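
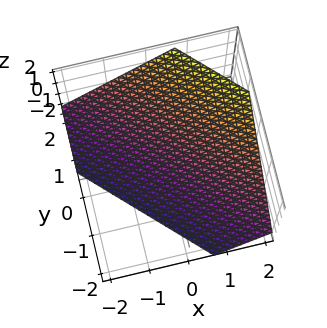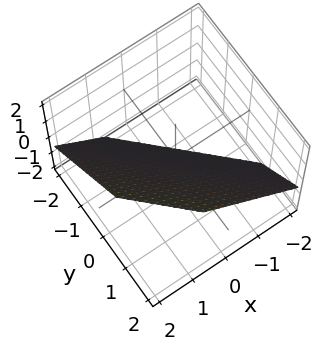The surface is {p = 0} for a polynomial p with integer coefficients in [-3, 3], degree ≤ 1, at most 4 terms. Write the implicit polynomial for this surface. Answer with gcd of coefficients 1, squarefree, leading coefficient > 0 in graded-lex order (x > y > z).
3*x + 3*y - 3*z - 2

First, degree: the surface is flat (a plane), so deg p = 1.
Finally, the integer polynomial consistent with all of this is the stated p.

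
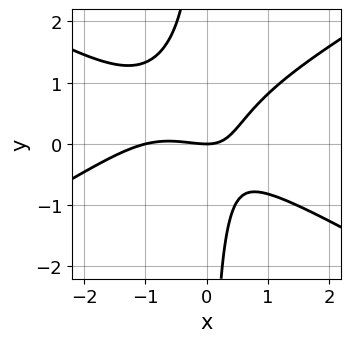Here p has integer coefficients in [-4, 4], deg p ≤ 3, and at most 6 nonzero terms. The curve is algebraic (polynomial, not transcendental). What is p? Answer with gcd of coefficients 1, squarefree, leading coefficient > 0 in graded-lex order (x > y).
x^3 - 3*x*y^2 + x^2 + 2*x*y - 2*y

1. deg p = 3. No degree-2 curve has this shape.
2. From the visible intercepts: among the integer gridlines, it crosses the x-axis at x ∈ {-1, 0}; it meets the y-axis at y = 0 (among the integer gridlines).
3. Matching integer coefficients to the picture gives p.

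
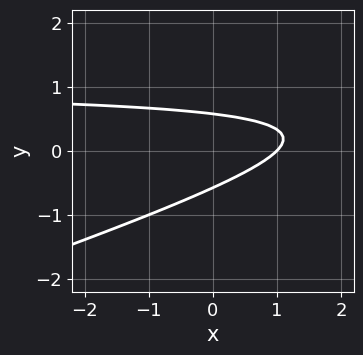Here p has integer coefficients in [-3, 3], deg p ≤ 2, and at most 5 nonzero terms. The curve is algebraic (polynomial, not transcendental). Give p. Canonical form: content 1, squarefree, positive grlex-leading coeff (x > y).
The degree is 2 — no degree-1 curve has this shape.
Against the integer gridlines: one x-axis crossing is at x = 1.
Solving for integer coefficients yields p as stated.

x*y - 3*y^2 - x + 1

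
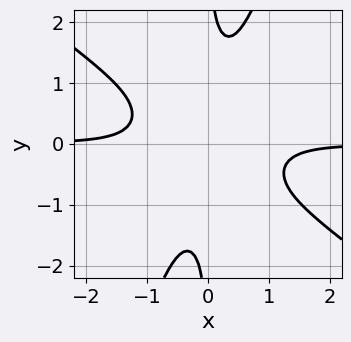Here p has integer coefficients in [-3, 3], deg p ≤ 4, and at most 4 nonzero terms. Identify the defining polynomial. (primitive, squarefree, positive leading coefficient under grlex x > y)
First, the degree is 4 — no degree-3 curve has this shape.
Then, against the integer gridlines: no x-intercept at any integer in the box; it misses every integer gridline on the y-axis.
Finally, the integer polynomial consistent with all of this is the stated p.

2*x^3*y + 2*x^2*y^2 - x*y^3 + 1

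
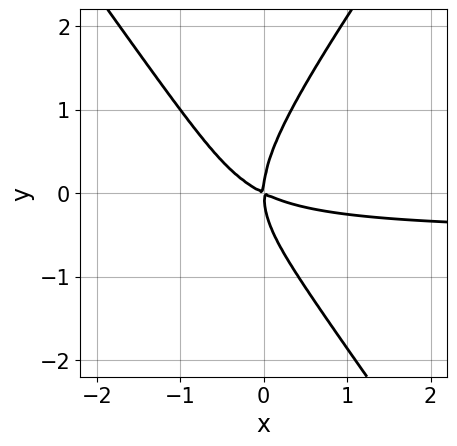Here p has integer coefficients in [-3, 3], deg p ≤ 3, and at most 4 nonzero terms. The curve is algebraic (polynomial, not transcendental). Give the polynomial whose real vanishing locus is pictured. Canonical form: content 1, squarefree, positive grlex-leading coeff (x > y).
2*x^2*y - y^3 + x^2 + 2*x*y

1. deg p = 3. A generic line meets the curve in up to 3 points.
2. Reading off the gridlines: it crosses the x-axis at the gridline x = 0; it meets the y-axis at y = 0 (among the integer gridlines).
3. These observations pin down the coefficients.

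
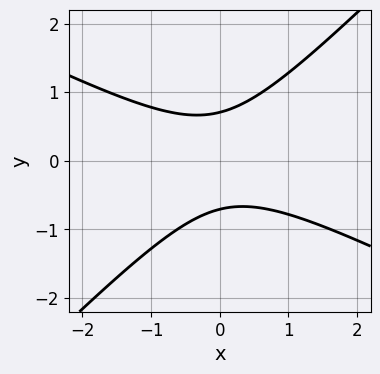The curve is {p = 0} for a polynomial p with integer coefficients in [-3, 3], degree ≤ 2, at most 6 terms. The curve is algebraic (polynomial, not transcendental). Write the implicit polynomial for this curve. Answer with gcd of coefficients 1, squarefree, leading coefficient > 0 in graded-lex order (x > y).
x^2 + x*y - 2*y^2 + 1

deg p = 2. No degree-1 curve has this shape.
Against the integer gridlines: it misses every integer gridline on the x-axis.
These observations pin down the coefficients.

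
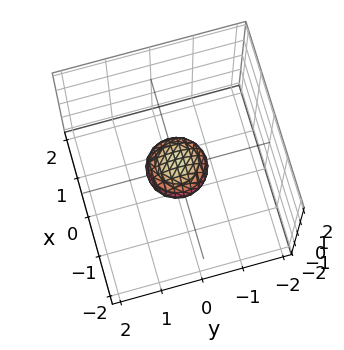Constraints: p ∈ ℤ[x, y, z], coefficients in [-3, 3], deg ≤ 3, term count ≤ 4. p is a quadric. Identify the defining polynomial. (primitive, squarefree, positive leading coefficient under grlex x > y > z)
2*x^2 + 2*y^2 + 3*z^2 - 1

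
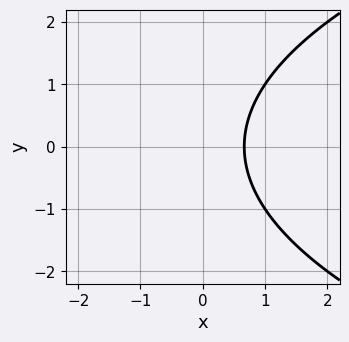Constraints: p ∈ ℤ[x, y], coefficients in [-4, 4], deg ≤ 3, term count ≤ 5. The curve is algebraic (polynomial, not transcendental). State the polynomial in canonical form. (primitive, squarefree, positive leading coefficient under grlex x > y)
y^2 - 3*x + 2

(a) deg p = 2. A generic line meets the curve in up to 2 points.
(b) Symmetries: the y ↦ −y reflection is a symmetry, so y appears only in even powers.
(c) Observable constraints: it misses every integer gridline on the y-axis.
(d) Fitting integer coefficients to these (and the overall shape) gives p.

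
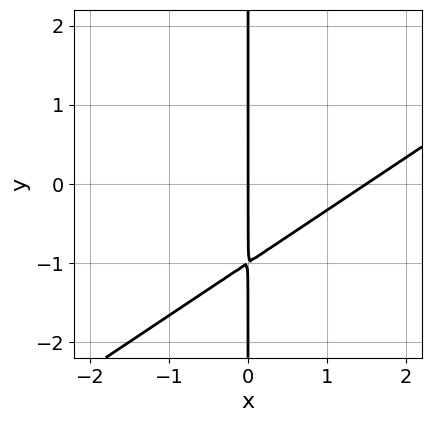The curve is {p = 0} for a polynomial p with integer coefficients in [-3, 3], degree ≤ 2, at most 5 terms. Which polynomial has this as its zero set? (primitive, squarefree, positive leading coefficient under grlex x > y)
1. deg p = 2.
2. Observable constraints: it crosses the x-axis at the gridline x = 0; every point of the y-axis in the box is on the curve.
3. Putting this together gives p.

2*x^2 - 3*x*y - 3*x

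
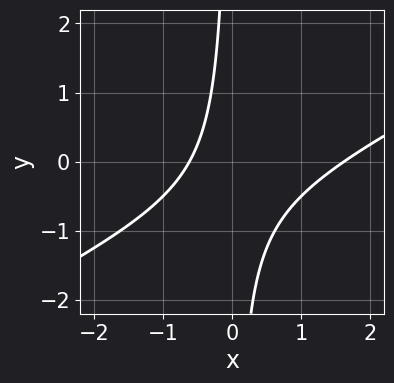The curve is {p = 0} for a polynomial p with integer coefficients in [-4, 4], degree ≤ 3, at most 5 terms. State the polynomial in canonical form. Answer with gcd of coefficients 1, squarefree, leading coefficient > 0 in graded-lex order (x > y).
First, the degree is 2 — the shape is more complex than any degree-1 curve.
Next, from the visible intercepts: it misses every integer gridline on the y-axis.
Finally, the integer polynomial consistent with all of this is the stated p.

x^2 - 2*x*y - x - 1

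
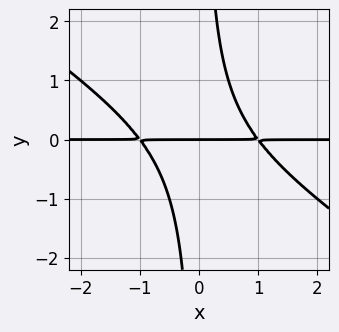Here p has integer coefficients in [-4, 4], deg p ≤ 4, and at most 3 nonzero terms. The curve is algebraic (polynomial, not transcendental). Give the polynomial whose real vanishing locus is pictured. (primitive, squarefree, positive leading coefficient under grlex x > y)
2*x^2*y + 3*x*y^2 - 2*y

(a) deg p = 3. The shape is more complex than any degree-2 curve.
(b) Observable constraints: one y-axis crossing is at y = 0; the visible x-axis segment lies entirely on the curve.
(c) These observations pin down the coefficients.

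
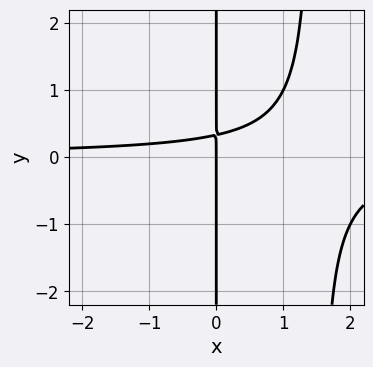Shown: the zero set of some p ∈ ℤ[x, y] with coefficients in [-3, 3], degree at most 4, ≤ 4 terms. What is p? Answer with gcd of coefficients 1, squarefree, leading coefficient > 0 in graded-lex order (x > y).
First, the degree is 3 — the shape is more complex than any degree-2 curve.
Next, reading off the gridlines: the visible y-axis segment lies entirely on the curve; it crosses the x-axis at the gridline x = 0.
Finally, solving for integer coefficients yields p as stated.

2*x^2*y - 3*x*y + x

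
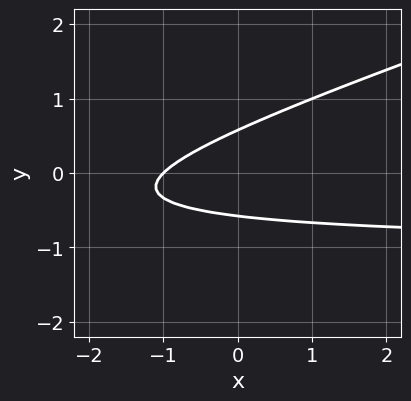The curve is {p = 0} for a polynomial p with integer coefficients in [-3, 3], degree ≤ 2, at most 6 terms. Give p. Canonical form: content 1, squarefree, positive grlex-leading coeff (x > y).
x*y - 3*y^2 + x + 1

1. Degree: no degree-1 curve has this shape, so deg p = 2.
2. Reading off the gridlines: one x-axis crossing is at x = -1.
3. Matching integer coefficients to the picture gives p.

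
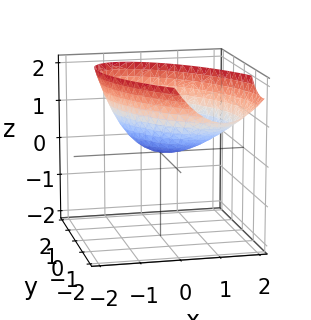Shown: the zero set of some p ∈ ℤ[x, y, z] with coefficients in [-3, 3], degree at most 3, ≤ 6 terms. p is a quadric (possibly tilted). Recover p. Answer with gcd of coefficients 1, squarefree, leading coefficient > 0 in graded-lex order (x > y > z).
1. Degree: the shape is more complex than any degree-1 surface, so deg p = 2.
2. Checking where it meets the axes: it crosses the z-axis at the gridline z = 0; one x-axis crossing is at x = 0; it meets the y-axis at y = 0 (among the integer gridlines).
3. Solving for integer coefficients yields p as stated.

3*x^2 + 3*x*y + 2*y^2 + y*z - 3*z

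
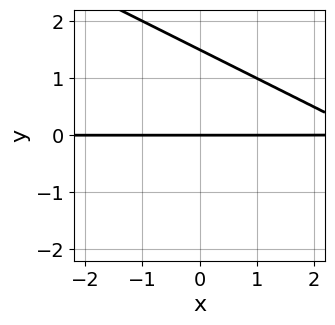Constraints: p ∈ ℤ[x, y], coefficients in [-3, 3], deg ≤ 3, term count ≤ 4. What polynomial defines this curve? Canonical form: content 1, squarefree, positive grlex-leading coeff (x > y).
x*y + 2*y^2 - 3*y

(a) The degree is 2 — a generic line meets the curve in up to 2 points.
(b) From the axis intercepts and sections: one y-axis crossing is at y = 0; every point of the x-axis in the box is on the curve.
(c) Assembling these constraints gives the stated polynomial.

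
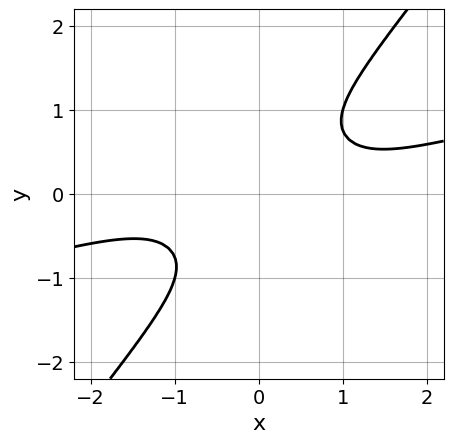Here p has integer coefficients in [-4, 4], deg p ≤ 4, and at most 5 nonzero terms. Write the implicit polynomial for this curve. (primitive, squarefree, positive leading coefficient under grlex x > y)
x^4 - 3*x^3*y - 3*x^2*y^2 + 3*y^4 + 2

Degree: the shape is more complex than any degree-3 curve, so deg p = 4.
Observable constraints: no x-intercept at any integer in the box; no y-intercept at any integer in the box.
Fitting integer coefficients to these (and the overall shape) gives p.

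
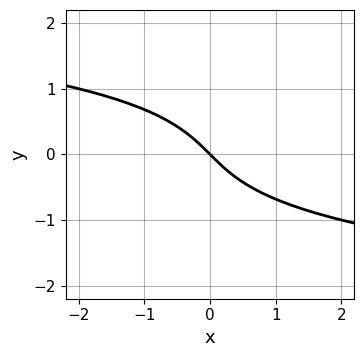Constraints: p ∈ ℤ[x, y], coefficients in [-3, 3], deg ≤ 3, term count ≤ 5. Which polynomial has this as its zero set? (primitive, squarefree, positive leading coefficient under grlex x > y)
y^3 + x + y

1. The degree is 3 — the shape is more complex than any degree-2 curve.
2. From the axis intercepts and sections: it crosses the x-axis at the gridline x = 0; one y-axis crossing is at y = 0.
3. Fitting integer coefficients to these (and the overall shape) gives p.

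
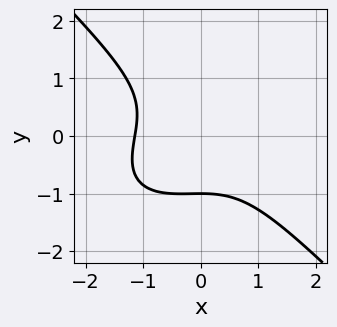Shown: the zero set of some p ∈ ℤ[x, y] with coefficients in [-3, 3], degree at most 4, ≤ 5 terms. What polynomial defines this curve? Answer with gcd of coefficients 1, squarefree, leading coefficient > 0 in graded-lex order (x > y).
2*x^3 - x^2*y + 3*y^3 + 3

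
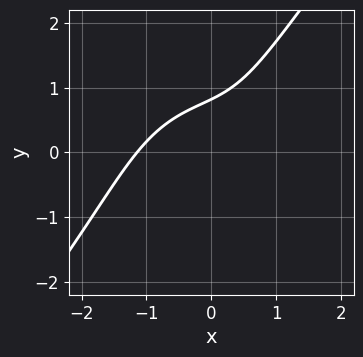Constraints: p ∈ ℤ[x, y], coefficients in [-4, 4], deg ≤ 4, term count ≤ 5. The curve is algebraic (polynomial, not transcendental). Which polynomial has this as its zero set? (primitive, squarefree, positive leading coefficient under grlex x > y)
2*x^3 - y^3 + 3*x*y - 3*y + 3

1. Degree: no degree-2 curve has this shape, so deg p = 3.
2. Solving for integer coefficients yields p as stated.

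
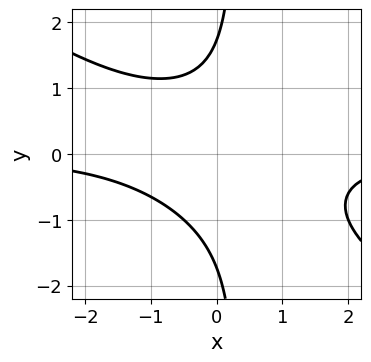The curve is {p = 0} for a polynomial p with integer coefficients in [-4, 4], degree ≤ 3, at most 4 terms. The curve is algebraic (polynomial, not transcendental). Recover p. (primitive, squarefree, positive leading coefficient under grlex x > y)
1. Degree: the shape is more complex than any degree-2 curve, so deg p = 3.
2. Against the integer gridlines: the curve avoids every integer x-axis point in the box.
3. Solving for integer coefficients yields p as stated.

2*x^2*y + 3*x*y^2 - y^2 + 3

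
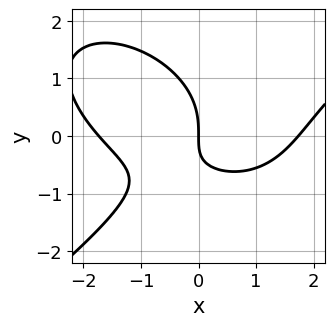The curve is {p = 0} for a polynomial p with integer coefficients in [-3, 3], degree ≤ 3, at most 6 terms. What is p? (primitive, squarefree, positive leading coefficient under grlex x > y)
x^3 - 2*y^3 - 3*x*y - 3*x

The degree is 3 — a generic line meets the curve in up to 3 points.
Reading off the gridlines: one x-axis crossing is at x = 0; it crosses the y-axis at the gridline y = 0.
These observations pin down the coefficients.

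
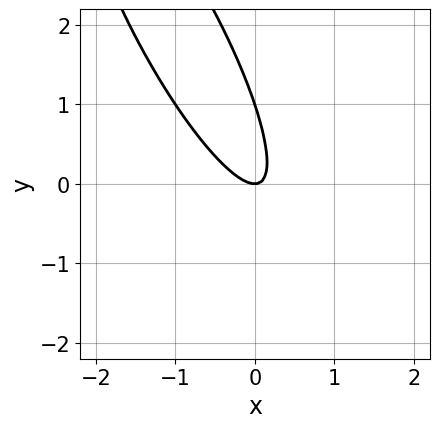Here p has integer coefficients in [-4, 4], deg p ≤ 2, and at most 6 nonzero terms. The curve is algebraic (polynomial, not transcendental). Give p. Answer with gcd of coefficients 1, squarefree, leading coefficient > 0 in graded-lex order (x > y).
3*x^2 + 3*x*y + y^2 - y

The degree is 2 — no degree-1 curve has this shape.
Against the integer gridlines: among the integer gridlines, it crosses the y-axis at y ∈ {0, 1}; it crosses the x-axis at the gridline x = 0.
Fitting integer coefficients to these (and the overall shape) gives p.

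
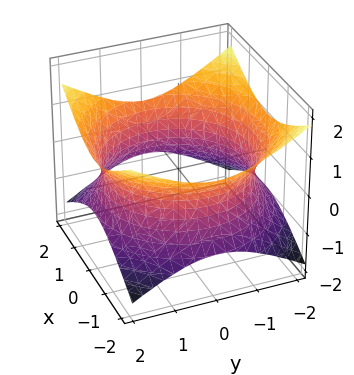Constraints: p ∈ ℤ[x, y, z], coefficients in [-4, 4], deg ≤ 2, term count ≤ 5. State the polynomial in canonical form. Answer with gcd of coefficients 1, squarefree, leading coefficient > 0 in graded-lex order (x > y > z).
First, the degree is 2 — the shape is more complex than any degree-1 surface.
Next, symmetries: rotational symmetry about the z-axis ⇒ p depends on x, y only through x² + y².
Then, against the integer gridlines: the surface avoids every integer z-axis point in the box; a circular section at z = 0 has radius between 1 and 2.
Finally, the integer polynomial consistent with all of this is the stated p.

x^2 + y^2 - 2*z^2 - 3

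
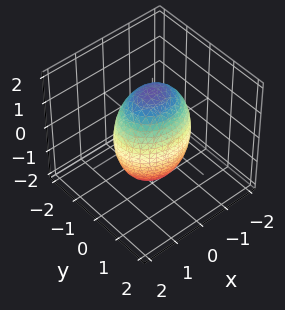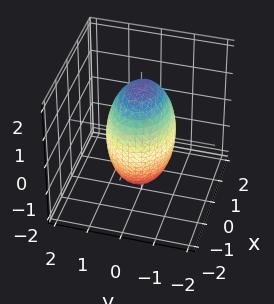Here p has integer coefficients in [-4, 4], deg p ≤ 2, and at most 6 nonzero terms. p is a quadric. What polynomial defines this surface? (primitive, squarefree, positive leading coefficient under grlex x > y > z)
2*x^2 + 3*y^2 + z^2 - 3

The degree is 2 — bounded and convex; a quadric.
Symmetries: it's symmetric under x → −x, forcing even powers of x; the y ↦ −y reflection is a symmetry, so y appears only in even powers; the z ↦ −z reflection is a symmetry, so z appears only in even powers.
From the visible intercepts: among the integer gridlines, it crosses the y-axis at y ∈ {-1, 1}.
These observations pin down the coefficients.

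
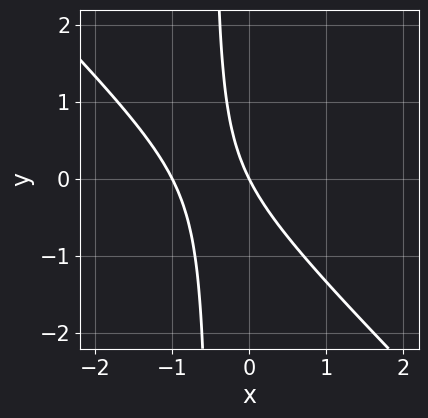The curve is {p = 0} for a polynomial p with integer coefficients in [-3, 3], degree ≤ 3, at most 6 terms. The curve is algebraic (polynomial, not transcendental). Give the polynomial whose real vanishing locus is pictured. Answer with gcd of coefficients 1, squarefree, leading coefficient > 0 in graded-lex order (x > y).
2*x^2 + 2*x*y + 2*x + y

First, deg p = 2. No degree-1 curve has this shape.
Then, against the integer gridlines: among the integer gridlines, it crosses the x-axis at x ∈ {-1, 0}; one y-axis crossing is at y = 0.
Finally, matching integer coefficients to the picture gives p.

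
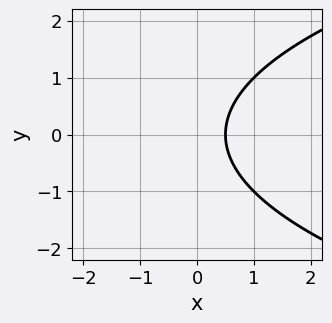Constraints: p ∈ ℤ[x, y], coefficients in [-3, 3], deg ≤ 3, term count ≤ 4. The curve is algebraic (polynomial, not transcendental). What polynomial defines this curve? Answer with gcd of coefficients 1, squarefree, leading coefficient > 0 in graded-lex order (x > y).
y^2 - 2*x + 1

(a) The degree is 2 — no degree-1 curve has this shape.
(b) Symmetries: the y ↦ −y reflection is a symmetry, so y appears only in even powers.
(c) Checking where it meets the axes: it misses every integer gridline on the y-axis.
(d) Solving for integer coefficients yields p as stated.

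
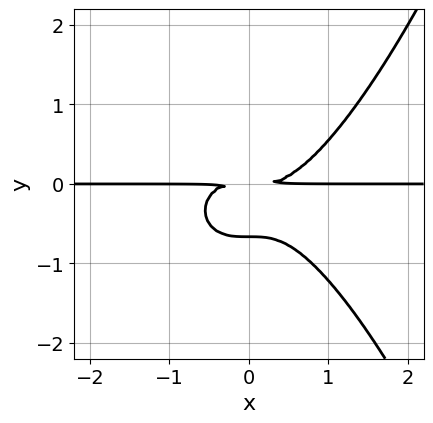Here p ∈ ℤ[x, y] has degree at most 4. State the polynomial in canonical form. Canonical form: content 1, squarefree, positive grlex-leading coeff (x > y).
2*x^3*y - 3*y^3 - 2*y^2

1. The degree is 4 — the shape is more complex than any degree-3 curve.
2. Reading off the gridlines: every point of the x-axis in the box is on the curve.
3. Assembling these constraints gives the stated polynomial.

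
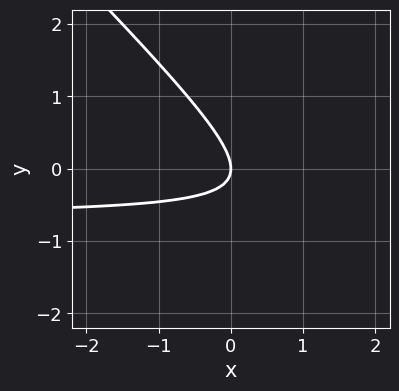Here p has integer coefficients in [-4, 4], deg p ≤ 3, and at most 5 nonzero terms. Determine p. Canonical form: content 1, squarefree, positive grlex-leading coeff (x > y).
First, degree: no degree-1 curve has this shape, so deg p = 2.
Then, from the visible intercepts: it crosses the y-axis at the gridline y = 0; it meets the x-axis at x = 0 (among the integer gridlines).
Finally, solving for integer coefficients yields p as stated.

3*x*y + 3*y^2 + 2*x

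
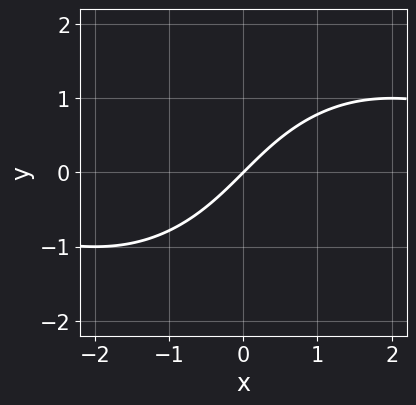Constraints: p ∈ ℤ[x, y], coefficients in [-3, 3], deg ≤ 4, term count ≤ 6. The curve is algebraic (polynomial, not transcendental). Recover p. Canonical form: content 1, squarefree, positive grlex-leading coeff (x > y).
1. The degree is 3 — no degree-2 curve has this shape.
2. Reading off the gridlines: it meets the y-axis at y = 0 (among the integer gridlines); one x-axis crossing is at x = 0.
3. Together with the visible shape, these determine p as stated.

x^2*y - x*y^2 + y^3 - 3*x + 3*y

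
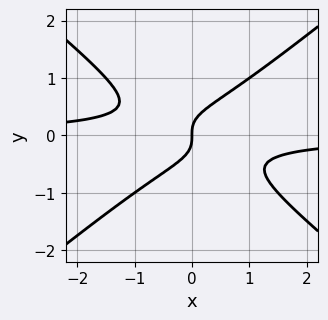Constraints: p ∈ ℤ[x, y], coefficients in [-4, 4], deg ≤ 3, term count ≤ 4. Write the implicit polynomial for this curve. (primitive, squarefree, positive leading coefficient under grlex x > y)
2*x^2*y - 3*y^3 + x

(a) Degree: the shape is more complex than any degree-2 curve, so deg p = 3.
(b) Checking where it meets the axes: it crosses the x-axis at the gridline x = 0; one y-axis crossing is at y = 0.
(c) These observations pin down the coefficients.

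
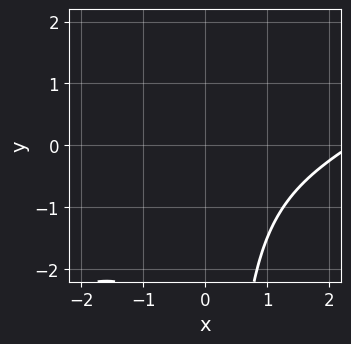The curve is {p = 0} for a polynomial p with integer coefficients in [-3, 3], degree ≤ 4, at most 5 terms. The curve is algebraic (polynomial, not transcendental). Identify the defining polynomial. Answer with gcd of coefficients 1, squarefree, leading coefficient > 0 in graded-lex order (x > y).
x^3 - 2*x^2*y - 2*x^2 - 2

1. deg p = 3. No degree-2 curve has this shape.
2. Checking where it meets the axes: no y-intercept at any integer in the box; it misses every integer gridline on the x-axis.
3. Assembling these constraints gives the stated polynomial.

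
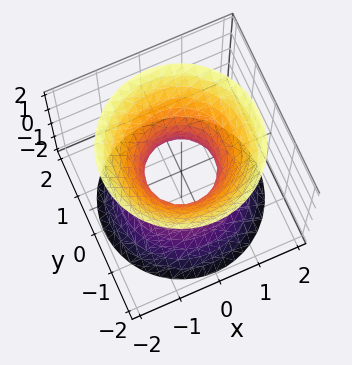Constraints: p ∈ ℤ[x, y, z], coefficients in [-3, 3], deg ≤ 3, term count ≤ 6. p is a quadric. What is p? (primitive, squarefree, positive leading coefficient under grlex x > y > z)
3*x^2 + 3*y^2 - 2*z^2 - 2

1. The degree is 2 — one connected sheet with a waist; a quadric.
2. By symmetry, the surface is invariant under rotation about z: p = q(x² + y², z); mirror symmetry z ↦ −z ⇒ only even powers of z.
3. Checking where it meets the axes: it misses every integer gridline on the z-axis; a circular section at z = 1 has radius between 1 and 2.
4. The integer polynomial consistent with all of this is the stated p.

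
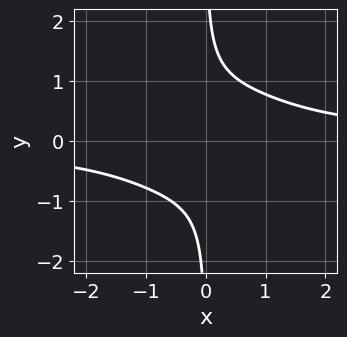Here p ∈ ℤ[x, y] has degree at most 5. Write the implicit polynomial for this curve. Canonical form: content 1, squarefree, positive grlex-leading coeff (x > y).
deg p = 4. A generic line meets the curve in up to 4 points.
Reading off the gridlines: no x-intercept at any integer in the box; it misses every integer gridline on the y-axis.
Fitting integer coefficients to these (and the overall shape) gives p.

3*x^3*y + 2*x^2*y^2 + 3*x*y^3 - 3*x^2 - 2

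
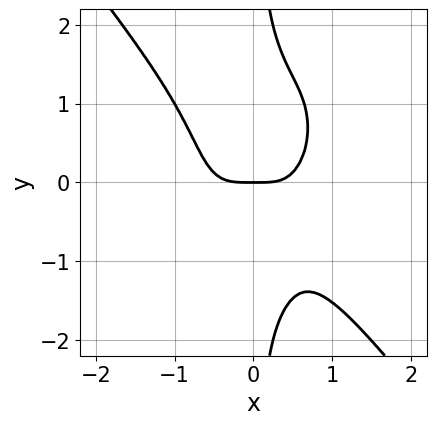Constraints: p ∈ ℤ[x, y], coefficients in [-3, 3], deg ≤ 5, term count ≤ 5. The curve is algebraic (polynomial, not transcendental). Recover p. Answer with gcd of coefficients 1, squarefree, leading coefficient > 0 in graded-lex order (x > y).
2*x^4 + x*y^3 - y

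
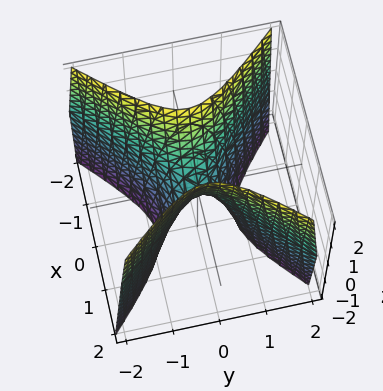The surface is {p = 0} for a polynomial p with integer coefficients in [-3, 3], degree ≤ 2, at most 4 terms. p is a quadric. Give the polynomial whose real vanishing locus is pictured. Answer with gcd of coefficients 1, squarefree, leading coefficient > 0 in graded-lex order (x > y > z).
3*x^2 - 3*y^2 - z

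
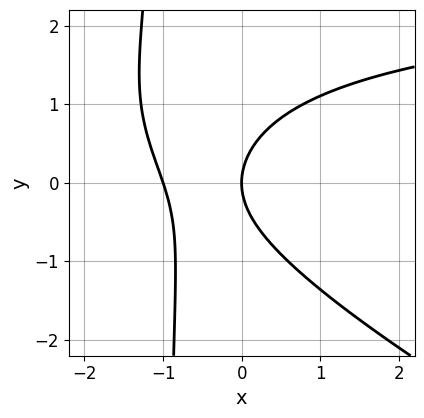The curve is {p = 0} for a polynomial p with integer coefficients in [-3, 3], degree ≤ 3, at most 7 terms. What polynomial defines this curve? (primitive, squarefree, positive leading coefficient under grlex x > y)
First, deg p = 3. The shape is more complex than any degree-2 curve.
Then, from the visible intercepts: it meets the y-axis at y = 0 (among the integer gridlines); the x-axis gridline crossings are at x ∈ {-1, 0}.
Finally, these observations pin down the coefficients.

x^2*y + 2*x*y^2 - 3*x^2 + 2*y^2 - 3*x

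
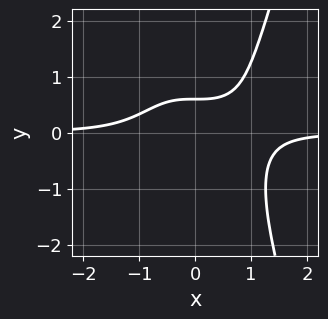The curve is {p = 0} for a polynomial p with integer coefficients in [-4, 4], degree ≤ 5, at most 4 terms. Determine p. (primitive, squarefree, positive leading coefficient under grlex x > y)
(a) The degree is 4 — the shape is more complex than any degree-3 curve.
(b) From the axis intercepts and sections: no x-intercept at any integer in the box.
(c) Fitting integer coefficients to these (and the overall shape) gives p.

3*x^3*y - y^3 - 3*y + 2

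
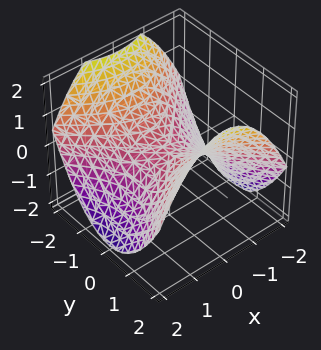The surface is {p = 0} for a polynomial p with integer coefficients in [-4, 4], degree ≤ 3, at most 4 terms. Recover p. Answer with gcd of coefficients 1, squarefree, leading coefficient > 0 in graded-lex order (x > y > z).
x^2 - y^2 + 2*z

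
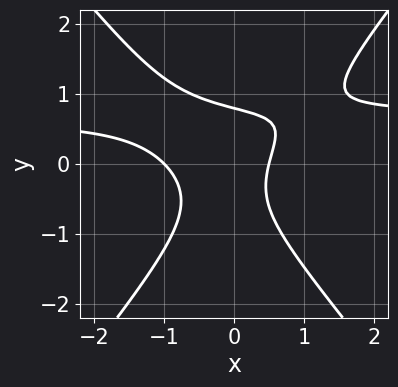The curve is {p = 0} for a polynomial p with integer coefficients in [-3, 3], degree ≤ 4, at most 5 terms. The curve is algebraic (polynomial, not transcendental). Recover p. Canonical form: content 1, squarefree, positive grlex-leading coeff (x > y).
3*x^2*y - 2*y^3 - 2*x^2 - x + 1

First, degree: no degree-2 curve has this shape, so deg p = 3.
Then, reading off the gridlines: it meets the x-axis at x = -1 (among the integer gridlines).
Finally, together with the visible shape, these determine p as stated.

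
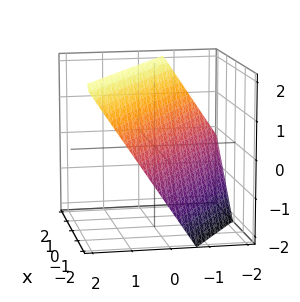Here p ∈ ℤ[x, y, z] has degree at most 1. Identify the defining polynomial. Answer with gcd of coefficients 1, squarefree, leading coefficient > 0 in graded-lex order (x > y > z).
(a) The degree is 1 — the surface is flat (a plane).
(b) Against the integer gridlines: it meets the x-axis at x = -1 (among the integer gridlines); one z-axis crossing is at z = 1.
(c) Putting this together gives p.

2*x + 3*y - 2*z + 2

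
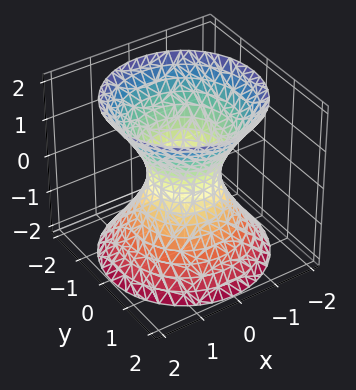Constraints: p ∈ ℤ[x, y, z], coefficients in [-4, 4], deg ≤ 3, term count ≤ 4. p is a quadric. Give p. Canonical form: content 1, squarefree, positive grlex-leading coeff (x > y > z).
First, deg p = 2.
Then, symmetries: the surface is invariant under rotation about z: p = q(x² + y², z); mirror symmetry z ↦ −z ⇒ only even powers of z.
Next, from the axis intercepts and sections: the surface avoids every integer z-axis point in the box; a circular section at z = 0 has radius between 0 and 1.
Finally, together with the visible shape, these determine p as stated.

3*x^2 + 3*y^2 - 2*z^2 - 2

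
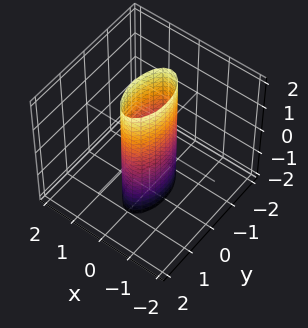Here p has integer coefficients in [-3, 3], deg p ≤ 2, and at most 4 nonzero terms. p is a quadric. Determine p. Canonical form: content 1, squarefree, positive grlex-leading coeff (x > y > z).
3*x^2 + y^2 - 1

1. Degree: constant cross-section along one axis; a quadric, so deg p = 2.
2. Symmetries: the y ↦ −y reflection is a symmetry, so y appears only in even powers; it's symmetric under z → −z, forcing even powers of z; it's symmetric under x → −x, forcing even powers of x.
3. Checking where it meets the axes: it misses every integer gridline on the z-axis; among the integer gridlines, it crosses the y-axis at y ∈ {-1, 1}.
4. Fitting integer coefficients to these (and the overall shape) gives p.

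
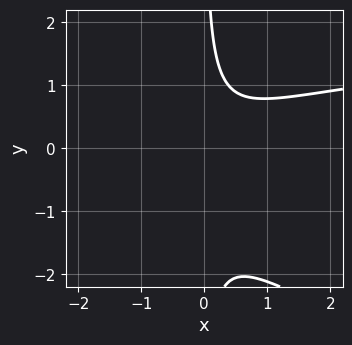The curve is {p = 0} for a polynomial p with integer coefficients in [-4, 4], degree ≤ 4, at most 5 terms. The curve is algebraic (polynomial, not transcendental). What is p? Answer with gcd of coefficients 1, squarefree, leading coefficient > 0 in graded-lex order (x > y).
Degree: no degree-2 curve has this shape, so deg p = 3.
Observable constraints: it misses every integer gridline on the x-axis; no y-intercept at any integer in the box.
Putting this together gives p.

x^2*y + 3*x*y^2 - 3*x^2 + 3*x*y - 2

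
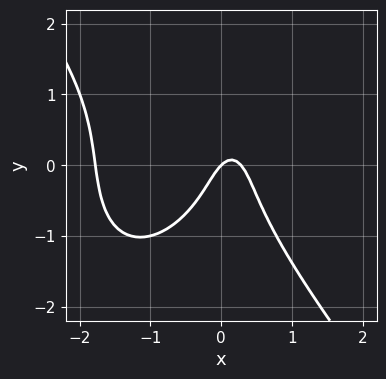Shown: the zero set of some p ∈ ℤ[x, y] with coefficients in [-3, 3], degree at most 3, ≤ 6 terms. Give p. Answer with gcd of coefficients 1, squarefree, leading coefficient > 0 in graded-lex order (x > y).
1. The degree is 3 — the shape is more complex than any degree-2 curve.
2. From the axis intercepts and sections: one x-axis crossing is at x = 0; it crosses the y-axis at the gridline y = 0.
3. Putting this together gives p.

2*x^3 + y^3 + 3*x^2 - x + y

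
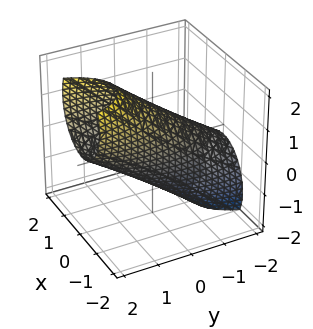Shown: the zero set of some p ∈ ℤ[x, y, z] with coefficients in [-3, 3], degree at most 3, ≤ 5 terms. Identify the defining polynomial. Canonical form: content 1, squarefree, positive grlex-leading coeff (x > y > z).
3*x^2 + y^2 - 3*y*z + 2*z^2 - 3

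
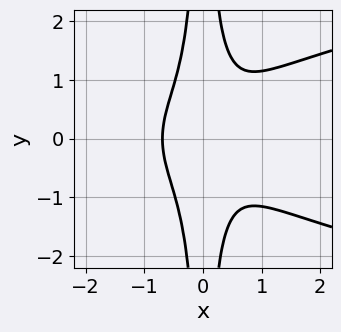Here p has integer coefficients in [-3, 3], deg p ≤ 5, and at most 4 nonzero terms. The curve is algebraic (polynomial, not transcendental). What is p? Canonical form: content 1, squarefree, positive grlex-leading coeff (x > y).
The degree is 4 — the shape is more complex than any degree-3 curve.
Symmetries: it's symmetric under y → −y, forcing even powers of y.
Observable constraints: no y-intercept at any integer in the box.
Assembling these constraints gives the stated polynomial.

3*x^2*y^2 - 3*x^3 - 1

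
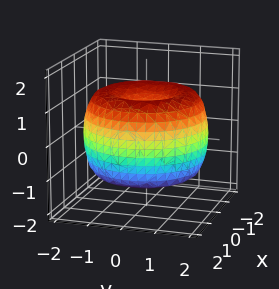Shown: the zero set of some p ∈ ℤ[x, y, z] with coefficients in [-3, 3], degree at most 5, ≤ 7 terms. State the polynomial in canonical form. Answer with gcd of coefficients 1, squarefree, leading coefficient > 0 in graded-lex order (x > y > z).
x^4 + 2*x^2*y^2 + y^4 - 3*x^2 - 3*y^2 + 2*z^2 - 1

First, deg p = 4. No degree-3 surface has this shape.
Then, symmetry: the surface is invariant under rotation about z: p = q(x² + y², z).
Next, against the integer gridlines: a circular section at z = -1 has radius between 0 and 1.
Finally, assembling these constraints gives the stated polynomial.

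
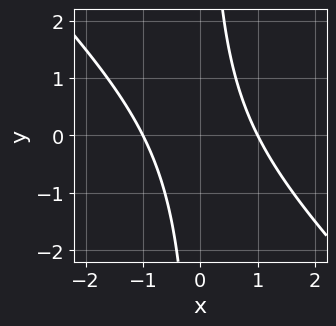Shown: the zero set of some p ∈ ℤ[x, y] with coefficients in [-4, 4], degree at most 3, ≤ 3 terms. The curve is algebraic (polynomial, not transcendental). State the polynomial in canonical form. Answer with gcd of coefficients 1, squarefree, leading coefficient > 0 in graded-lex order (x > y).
x^2 + x*y - 1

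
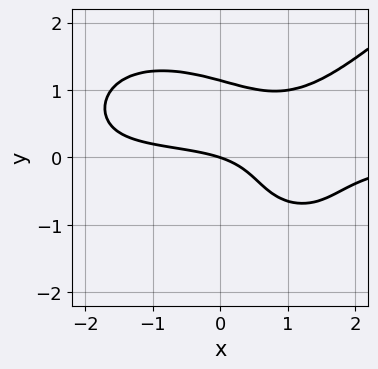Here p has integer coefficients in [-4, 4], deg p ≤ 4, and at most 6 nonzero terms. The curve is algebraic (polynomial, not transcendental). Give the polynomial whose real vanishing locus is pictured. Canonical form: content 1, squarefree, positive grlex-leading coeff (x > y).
First, degree: no degree-3 curve has this shape, so deg p = 4.
Next, against the integer gridlines: it meets the y-axis at y = 0 (among the integer gridlines); one x-axis crossing is at x = 0.
Finally, fitting integer coefficients to these (and the overall shape) gives p.

x^3*y - 2*y^4 - 3*x*y + x + 3*y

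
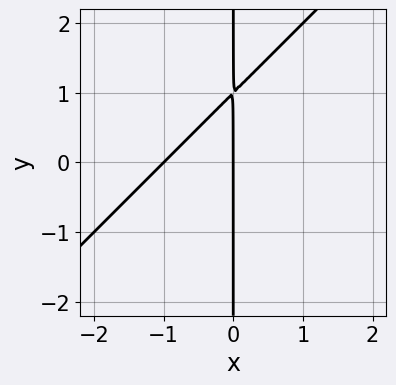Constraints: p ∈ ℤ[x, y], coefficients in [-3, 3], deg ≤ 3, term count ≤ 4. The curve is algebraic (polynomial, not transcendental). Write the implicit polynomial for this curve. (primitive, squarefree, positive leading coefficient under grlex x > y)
x^2 - x*y + x

1. Degree: the shape is more complex than any degree-1 curve, so deg p = 2.
2. Checking where it meets the axes: the x-axis gridline crossings are at x ∈ {-1, 0}; every point of the y-axis in the box is on the curve.
3. Putting this together gives p.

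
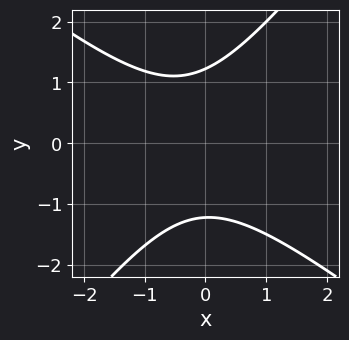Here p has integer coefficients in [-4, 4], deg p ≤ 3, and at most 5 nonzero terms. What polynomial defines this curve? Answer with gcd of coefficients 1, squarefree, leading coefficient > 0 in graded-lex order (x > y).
2*x^2 + x*y - 2*y^2 + x + 3

(a) The degree is 2 — a generic line meets the curve in up to 2 points.
(b) Checking where it meets the axes: it misses every integer gridline on the x-axis.
(c) Putting this together gives p.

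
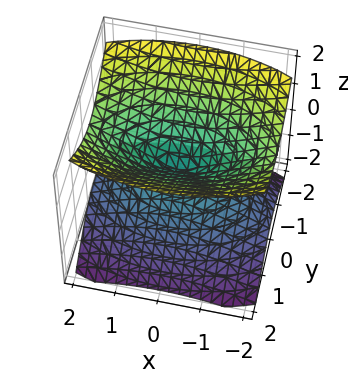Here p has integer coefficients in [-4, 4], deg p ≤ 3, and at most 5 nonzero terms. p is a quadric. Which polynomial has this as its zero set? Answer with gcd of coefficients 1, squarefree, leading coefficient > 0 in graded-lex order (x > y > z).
x^2 + 3*y^2 - 3*z^2

(a) I count 2 distinct pieces. Treating them together as one polynomial.
(b) deg p = 2. A double cone through the origin; a quadric.
(c) Symmetries: it's symmetric under y → −y, forcing even powers of y; it's symmetric under x → −x, forcing even powers of x; the z ↦ −z reflection is a symmetry, so z appears only in even powers.
(d) Reading off the gridlines: one y-axis crossing is at y = 0; one z-axis crossing is at z = 0; it meets the x-axis at x = 0 (among the integer gridlines).
(e) Together with the visible shape, these determine p as stated.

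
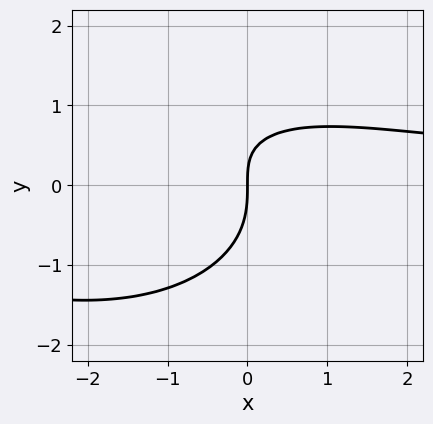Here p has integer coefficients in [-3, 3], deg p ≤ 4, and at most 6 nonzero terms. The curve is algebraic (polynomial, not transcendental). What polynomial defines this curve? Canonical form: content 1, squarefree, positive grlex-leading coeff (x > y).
x^2*y + 2*y^3 + 2*x*y - 3*x

(a) deg p = 3. The shape is more complex than any degree-2 curve.
(b) Against the integer gridlines: it meets the y-axis at y = 0 (among the integer gridlines); it meets the x-axis at x = 0 (among the integer gridlines).
(c) Solving for integer coefficients yields p as stated.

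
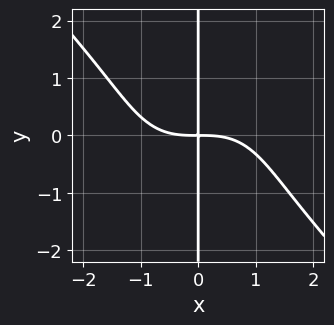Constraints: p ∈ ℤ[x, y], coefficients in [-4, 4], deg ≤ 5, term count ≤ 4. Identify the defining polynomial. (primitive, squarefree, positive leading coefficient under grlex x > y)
1. deg p = 4.
2. From the visible intercepts: every point of the y-axis in the box is on the curve.
3. Assembling these constraints gives the stated polynomial.

x^4 + x*y^3 + 3*x*y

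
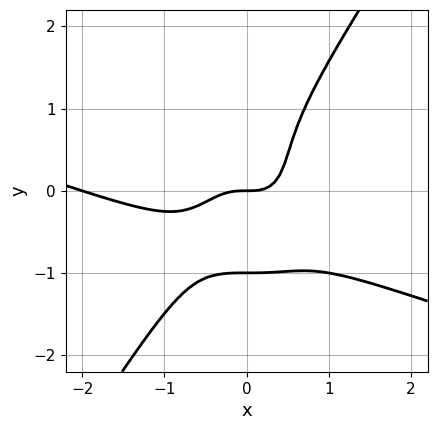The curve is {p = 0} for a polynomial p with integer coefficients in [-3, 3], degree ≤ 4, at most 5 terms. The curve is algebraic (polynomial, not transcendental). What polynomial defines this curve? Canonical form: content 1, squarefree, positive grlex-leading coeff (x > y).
x^4 + 3*x^3*y - y^4 + 2*x^3 - y

deg p = 4.
From the axis intercepts and sections: among the integer gridlines, it crosses the y-axis at y ∈ {-1, 0}; among the integer gridlines, it crosses the x-axis at x ∈ {-2, 0}.
The integer polynomial consistent with all of this is the stated p.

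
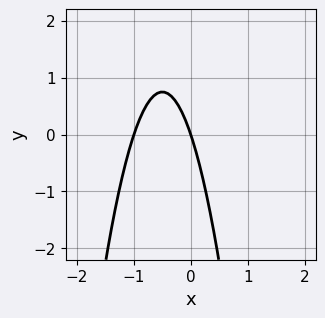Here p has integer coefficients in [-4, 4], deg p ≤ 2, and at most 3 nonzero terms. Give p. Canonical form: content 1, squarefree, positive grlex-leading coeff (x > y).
1. The degree is 2 — the shape is more complex than any degree-1 curve.
2. Against the integer gridlines: one y-axis crossing is at y = 0; among the integer gridlines, it crosses the x-axis at x ∈ {-1, 0}.
3. Fitting integer coefficients to these (and the overall shape) gives p.

3*x^2 + 3*x + y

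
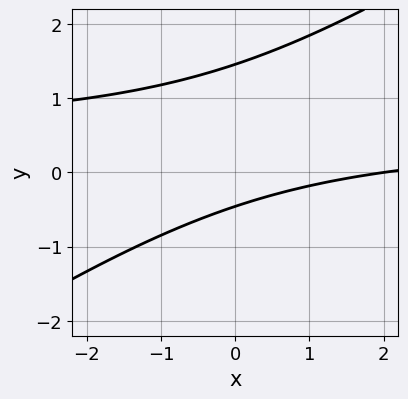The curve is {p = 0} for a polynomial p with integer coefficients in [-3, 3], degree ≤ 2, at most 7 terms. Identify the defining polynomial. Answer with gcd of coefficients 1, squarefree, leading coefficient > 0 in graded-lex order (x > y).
(a) Degree: no degree-1 curve has this shape, so deg p = 2.
(b) From the axis intercepts and sections: it meets the x-axis at x = 2 (among the integer gridlines).
(c) Solving for integer coefficients yields p as stated.

2*x*y - 3*y^2 - x + 3*y + 2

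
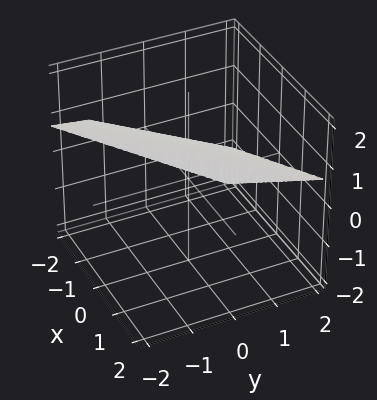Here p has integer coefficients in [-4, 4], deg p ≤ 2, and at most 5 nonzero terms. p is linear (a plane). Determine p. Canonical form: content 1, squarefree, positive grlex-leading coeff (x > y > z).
Degree: the surface is flat (a plane), so deg p = 1.
Reading off the gridlines: it meets the y-axis at y = 1 (among the integer gridlines); it meets the x-axis at x = -1 (among the integer gridlines).
Solving for integer coefficients yields p as stated.

2*x - 2*y - 3*z + 2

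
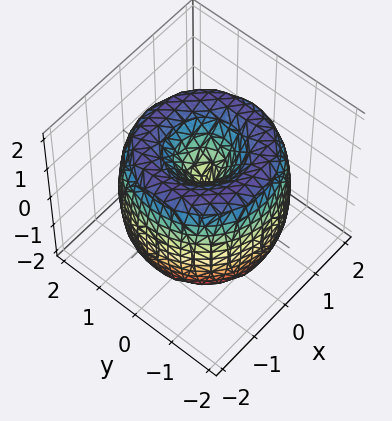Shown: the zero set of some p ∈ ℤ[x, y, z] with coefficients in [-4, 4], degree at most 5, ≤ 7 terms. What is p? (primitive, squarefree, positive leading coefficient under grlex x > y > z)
x^4 + 2*x^2*y^2 + y^4 - 3*x^2 - 3*y^2 + z^2

Degree: a generic line meets the surface in up to 4 points, so deg p = 4.
By symmetry, every cross-section ⟂ z is a circle, so x, y appear only via x² + y².
Checking where it meets the axes: one x-axis crossing is at x = 0; a circular section at z = 1 has radius between 0 and 1; it crosses the y-axis at the gridline y = 0.
Solving for integer coefficients yields p as stated.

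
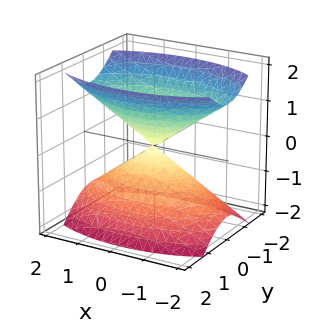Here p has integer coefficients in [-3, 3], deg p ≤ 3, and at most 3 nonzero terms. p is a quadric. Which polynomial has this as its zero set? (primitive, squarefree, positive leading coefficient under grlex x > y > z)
x^2 + 3*y^2 - 2*z^2

First, I count 2 distinct pieces.
Then, degree: two nappes meeting at a single point; a quadric, so deg p = 2.
Then, symmetries: it's symmetric under x → −x, forcing even powers of x; mirror symmetry z ↦ −z ⇒ only even powers of z; the y ↦ −y reflection is a symmetry, so y appears only in even powers.
Next, from the visible intercepts: one z-axis crossing is at z = 0; it meets the x-axis at x = 0 (among the integer gridlines); it meets the y-axis at y = 0 (among the integer gridlines).
Finally, assembling these constraints gives the stated polynomial.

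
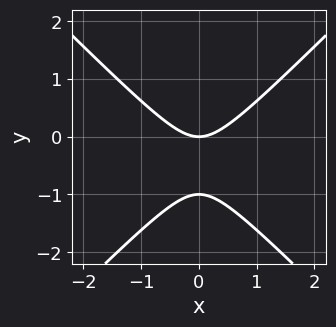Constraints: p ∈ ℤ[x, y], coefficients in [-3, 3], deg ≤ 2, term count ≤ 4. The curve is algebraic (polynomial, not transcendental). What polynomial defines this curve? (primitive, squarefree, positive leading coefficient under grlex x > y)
x^2 - y^2 - y

The degree is 2 — no degree-1 curve has this shape.
Symmetries: the x ↦ −x reflection is a symmetry, so x appears only in even powers.
Reading off the gridlines: one x-axis crossing is at x = 0; among the integer gridlines, it crosses the y-axis at y ∈ {-1, 0}.
Solving for integer coefficients yields p as stated.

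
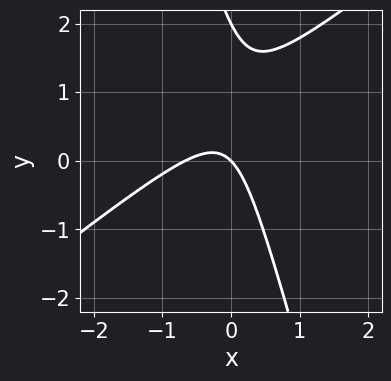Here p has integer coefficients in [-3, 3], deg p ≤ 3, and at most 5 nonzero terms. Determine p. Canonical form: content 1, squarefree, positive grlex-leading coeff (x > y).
1. Degree: a generic line meets the curve in up to 2 points, so deg p = 2.
2. Checking where it meets the axes: it crosses the x-axis at the gridline x = 0; among the integer gridlines, it crosses the y-axis at y ∈ {0, 2}.
3. Solving for integer coefficients yields p as stated.

3*x^2 - 3*x*y - y^2 + 2*x + 2*y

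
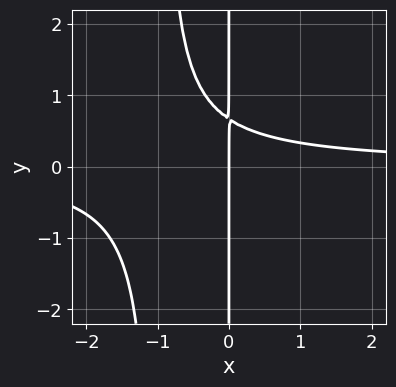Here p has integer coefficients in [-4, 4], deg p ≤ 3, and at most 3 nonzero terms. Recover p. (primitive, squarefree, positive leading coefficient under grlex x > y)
(a) deg p = 3. No degree-2 curve has this shape.
(b) From the axis intercepts and sections: one x-axis crossing is at x = 0; the visible y-axis segment lies entirely on the curve.
(c) Fitting integer coefficients to these (and the overall shape) gives p.

3*x^2*y + 3*x*y - 2*x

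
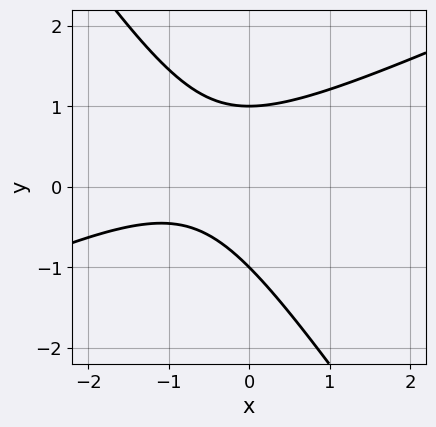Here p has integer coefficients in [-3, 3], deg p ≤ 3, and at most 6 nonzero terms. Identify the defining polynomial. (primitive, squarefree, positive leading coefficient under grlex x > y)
The degree is 2 — a generic line meets the curve in up to 2 points.
Observable constraints: the y-axis gridline crossings are at y ∈ {-1, 1}; it misses every integer gridline on the x-axis.
Putting this together gives p.

2*x^2 - 3*x*y - 3*y^2 + 3*x + 3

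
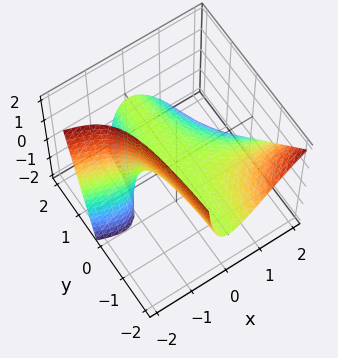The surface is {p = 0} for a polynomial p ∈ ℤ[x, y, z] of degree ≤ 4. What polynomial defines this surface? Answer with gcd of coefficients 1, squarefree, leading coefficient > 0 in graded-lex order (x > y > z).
x^3 + 3*x^2*y + 3*x*z + 3*z

First, the degree is 3 — the shape is more complex than any degree-2 surface.
Then, observable constraints: it meets the z-axis at z = 0 (among the integer gridlines); it crosses the x-axis at the gridline x = 0; the visible y-axis segment lies entirely on the surface.
Finally, matching integer coefficients to the picture gives p.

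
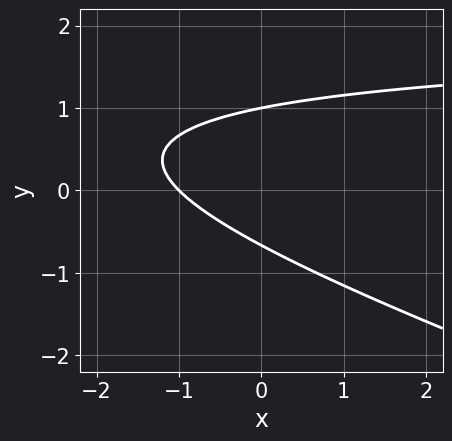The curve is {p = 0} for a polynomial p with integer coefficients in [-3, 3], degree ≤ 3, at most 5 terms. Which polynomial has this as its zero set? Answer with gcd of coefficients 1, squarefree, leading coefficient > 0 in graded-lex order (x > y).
The degree is 2 — the shape is more complex than any degree-1 curve.
Reading off the gridlines: one y-axis crossing is at y = 1; it meets the x-axis at x = -1 (among the integer gridlines).
Matching integer coefficients to the picture gives p.

x*y + 3*y^2 - 2*x - y - 2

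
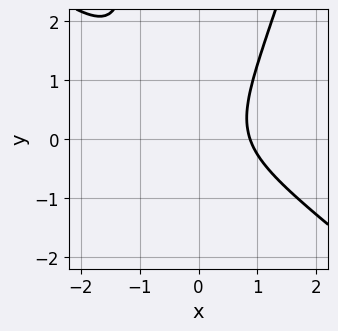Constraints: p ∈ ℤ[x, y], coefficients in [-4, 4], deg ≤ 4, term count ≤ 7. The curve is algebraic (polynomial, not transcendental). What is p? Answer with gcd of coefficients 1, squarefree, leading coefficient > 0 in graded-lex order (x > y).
The degree is 3 — the shape is more complex than any degree-2 curve.
Against the integer gridlines: it misses every integer gridline on the y-axis.
The integer polynomial consistent with all of this is the stated p.

3*x^3 + 3*x^2*y - x*y^2 - 2*y^2 - 2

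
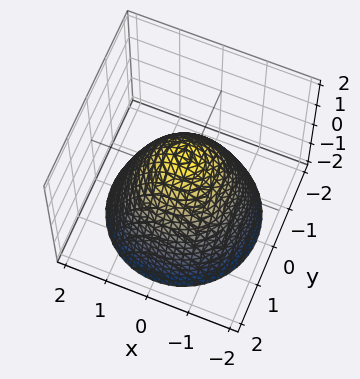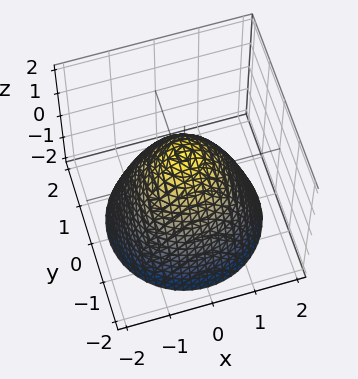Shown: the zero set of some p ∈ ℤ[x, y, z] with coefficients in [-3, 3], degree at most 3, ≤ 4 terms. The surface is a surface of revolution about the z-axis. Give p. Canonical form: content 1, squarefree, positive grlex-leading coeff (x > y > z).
x^2 + y^2 + z - 1

First, the degree is 2 — no degree-1 surface has this shape.
Then, symmetries: rotational symmetry about the z-axis ⇒ p depends on x, y only through x² + y².
Next, against the integer gridlines: among the integer gridlines, it crosses the x-axis at x ∈ {-1, 1}; the y-axis gridline crossings are at y ∈ {-1, 1}; a circular section at z = -2 has radius between 1 and 2; one z-axis crossing is at z = 1.
Finally, these observations pin down the coefficients.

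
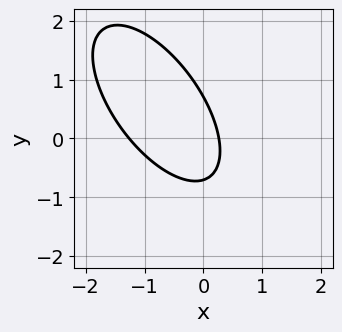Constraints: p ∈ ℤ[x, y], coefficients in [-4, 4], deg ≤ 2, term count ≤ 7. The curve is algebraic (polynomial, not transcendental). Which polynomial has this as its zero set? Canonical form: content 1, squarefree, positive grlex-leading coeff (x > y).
3*x^2 + 3*x*y + 2*y^2 + 3*x - 1

1. The degree is 2 — a generic line meets the curve in up to 2 points.
2. Putting this together gives p.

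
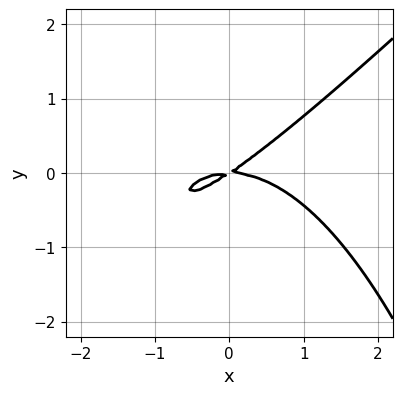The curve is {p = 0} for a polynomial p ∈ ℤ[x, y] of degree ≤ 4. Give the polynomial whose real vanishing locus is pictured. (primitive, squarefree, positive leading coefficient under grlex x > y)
x^3 - x^2*y + 2*x*y - 3*y^2

The degree is 3 — a generic line meets the curve in up to 3 points.
From the axis intercepts and sections: one y-axis crossing is at y = 0; it meets the x-axis at x = 0 (among the integer gridlines).
Assembling these constraints gives the stated polynomial.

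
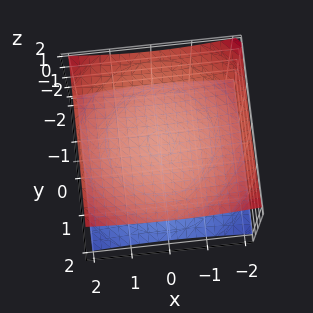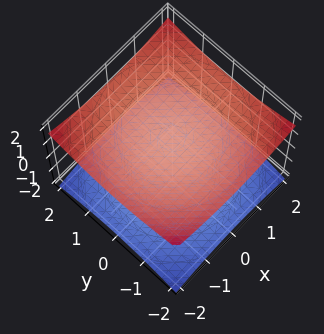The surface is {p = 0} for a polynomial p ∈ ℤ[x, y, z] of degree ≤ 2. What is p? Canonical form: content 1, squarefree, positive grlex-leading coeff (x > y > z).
I count 2 distinct pieces. Treating them together as one polynomial.
deg p = 2. Two sheets facing apart; a quadric.
Symmetries: the z ↦ −z reflection is a symmetry, so z appears only in even powers; the z-axis is an axis of rotation, so x and y enter only as x² + y².
Against the integer gridlines: it misses every integer gridline on the x-axis; among the integer gridlines, it crosses the z-axis at z ∈ {-1, 1}; the surface avoids every integer y-axis point in the box.
Solving for integer coefficients yields p as stated.

x^2 + y^2 - 3*z^2 + 3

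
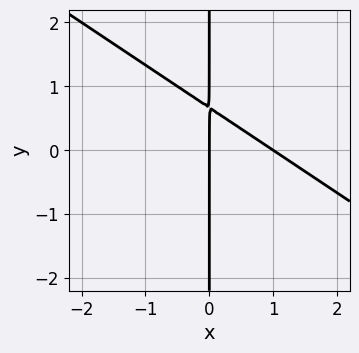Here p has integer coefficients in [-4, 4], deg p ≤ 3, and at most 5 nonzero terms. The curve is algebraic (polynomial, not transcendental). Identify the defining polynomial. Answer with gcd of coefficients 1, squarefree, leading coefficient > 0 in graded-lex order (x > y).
Degree: the shape is more complex than any degree-1 curve, so deg p = 2.
From the visible intercepts: the x-axis gridline crossings are at x ∈ {0, 1}; the visible y-axis segment lies entirely on the curve.
Solving for integer coefficients yields p as stated.

2*x^2 + 3*x*y - 2*x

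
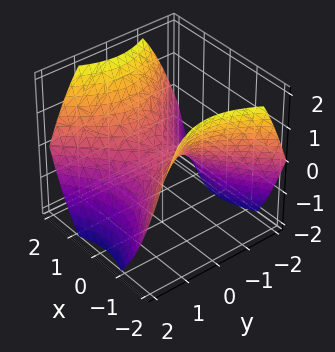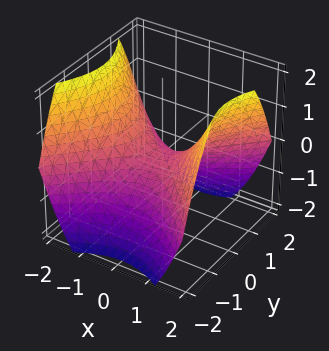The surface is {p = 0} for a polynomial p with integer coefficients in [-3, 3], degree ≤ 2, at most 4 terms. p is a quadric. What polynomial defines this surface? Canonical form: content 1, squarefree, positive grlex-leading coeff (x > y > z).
2*x^2 - 2*y^2 - 3*z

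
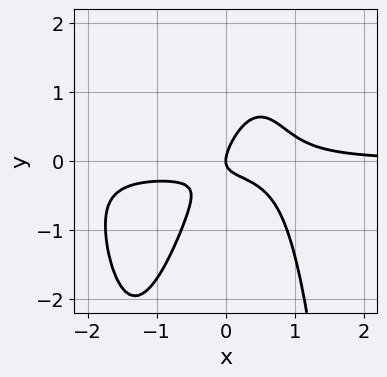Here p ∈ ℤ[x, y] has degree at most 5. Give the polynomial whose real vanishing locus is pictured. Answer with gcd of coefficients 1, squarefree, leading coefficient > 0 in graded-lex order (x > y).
(a) Degree: no degree-3 curve has this shape, so deg p = 4.
(b) Checking where it meets the axes: one x-axis crossing is at x = 0; it meets the y-axis at y = 0 (among the integer gridlines).
(c) Fitting integer coefficients to these (and the overall shape) gives p.

2*x^3*y + 3*x^2*y - 3*x*y + 2*y^2 - x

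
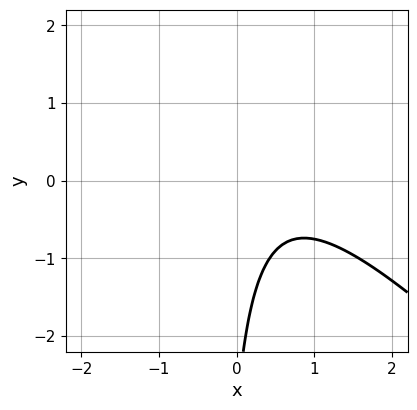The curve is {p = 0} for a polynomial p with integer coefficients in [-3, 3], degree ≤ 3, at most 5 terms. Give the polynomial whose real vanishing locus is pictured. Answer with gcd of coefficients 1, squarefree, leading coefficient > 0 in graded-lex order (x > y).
1. Degree: the shape is more complex than any degree-1 curve, so deg p = 2.
2. Checking where it meets the axes: the curve avoids every integer x-axis point in the box; no y-intercept at any integer in the box.
3. These observations pin down the coefficients.

3*x^2 + 3*x*y - 3*x + y + 3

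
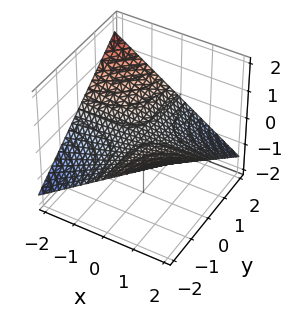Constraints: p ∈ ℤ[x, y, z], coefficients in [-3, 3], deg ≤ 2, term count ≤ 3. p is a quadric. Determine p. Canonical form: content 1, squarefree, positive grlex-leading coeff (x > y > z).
(a) deg p = 2. A hyperbolic paraboloid; a quadric.
(b) From the axis intercepts and sections: one z-axis crossing is at z = 0; every point of the y-axis in the box is on the surface; the visible x-axis segment lies entirely on the surface.
(c) Matching integer coefficients to the picture gives p.

x*y + 3*z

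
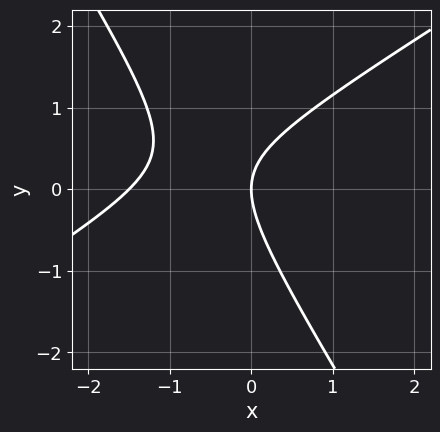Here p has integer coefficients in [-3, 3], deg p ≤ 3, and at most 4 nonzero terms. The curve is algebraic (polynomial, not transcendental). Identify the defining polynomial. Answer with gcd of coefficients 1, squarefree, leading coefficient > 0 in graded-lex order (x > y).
2*x^2 - 2*x*y - 2*y^2 + 3*x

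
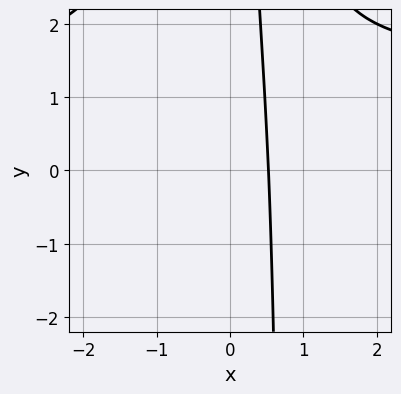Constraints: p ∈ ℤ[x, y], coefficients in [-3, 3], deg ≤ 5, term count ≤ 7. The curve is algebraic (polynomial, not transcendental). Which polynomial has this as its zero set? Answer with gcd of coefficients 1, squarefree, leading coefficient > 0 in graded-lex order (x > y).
2*x^3*y - 3*x^3 - x*y - 3*x + 2

1. deg p = 4. The shape is more complex than any degree-3 curve.
2. Reading off the gridlines: it misses every integer gridline on the y-axis.
3. Putting this together gives p.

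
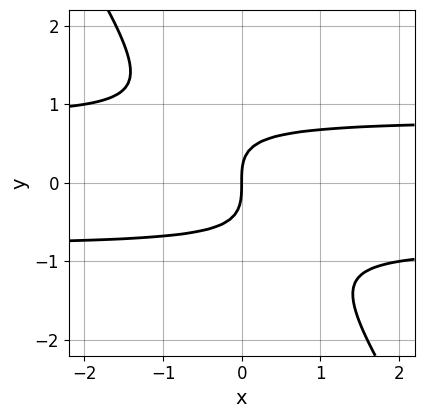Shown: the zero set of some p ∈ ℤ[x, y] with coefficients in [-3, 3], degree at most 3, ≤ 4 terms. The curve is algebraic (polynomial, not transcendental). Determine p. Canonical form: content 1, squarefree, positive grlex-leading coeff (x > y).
The degree is 3 — the shape is more complex than any degree-2 curve.
Observable constraints: it crosses the y-axis at the gridline y = 0; it crosses the x-axis at the gridline x = 0.
Together with the visible shape, these determine p as stated.

3*x*y^2 + 2*y^3 - 2*x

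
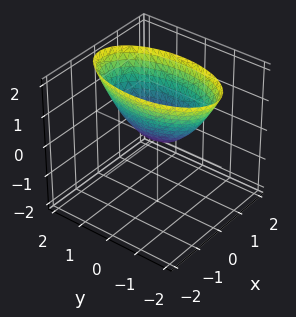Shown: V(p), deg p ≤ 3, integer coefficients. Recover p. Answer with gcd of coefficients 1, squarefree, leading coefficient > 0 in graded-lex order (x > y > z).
First, the degree is 2 — a single bowl opening along one axis; a quadric.
Next, symmetries: the x ↦ −x reflection is a symmetry, so x appears only in even powers; the y ↦ −y reflection is a symmetry, so y appears only in even powers.
Then, from the visible intercepts: it meets the y-axis at y = 0 (among the integer gridlines); it meets the x-axis at x = 0 (among the integer gridlines); one z-axis crossing is at z = 0.
Finally, assembling these constraints gives the stated polynomial.

3*x^2 + y^2 - 2*z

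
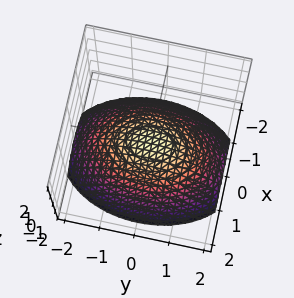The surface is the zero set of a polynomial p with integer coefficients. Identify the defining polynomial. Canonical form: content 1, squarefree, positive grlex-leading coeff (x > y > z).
2*x^2 + y^2 + 3*z

(a) Degree: a single bowl opening along one axis; a quadric, so deg p = 2.
(b) Symmetries: the y ↦ −y reflection is a symmetry, so y appears only in even powers; it's symmetric under x → −x, forcing even powers of x.
(c) Reading off the gridlines: one x-axis crossing is at x = 0; one y-axis crossing is at y = 0.
(d) Together with the visible shape, these determine p as stated.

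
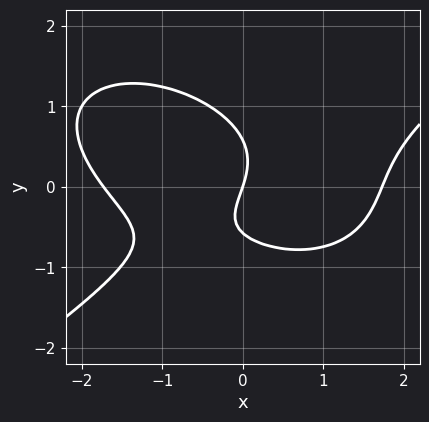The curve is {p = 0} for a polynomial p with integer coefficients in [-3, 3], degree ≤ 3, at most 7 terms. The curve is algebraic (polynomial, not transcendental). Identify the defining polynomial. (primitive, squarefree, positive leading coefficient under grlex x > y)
1. The degree is 3 — a generic line meets the curve in up to 3 points.
2. Against the integer gridlines: it meets the y-axis at y = 0 (among the integer gridlines); it meets the x-axis at x = 0 (among the integer gridlines).
3. Matching integer coefficients to the picture gives p.

x^3 - 3*y^3 - 2*x*y - 3*x + y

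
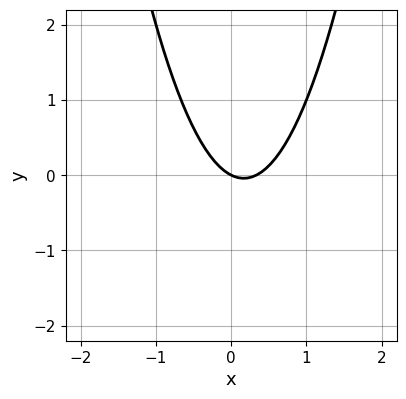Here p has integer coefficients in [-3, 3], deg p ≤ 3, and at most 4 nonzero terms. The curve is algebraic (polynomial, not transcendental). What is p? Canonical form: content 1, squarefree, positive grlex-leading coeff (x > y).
Degree: no degree-1 curve has this shape, so deg p = 2.
Observable constraints: one y-axis crossing is at y = 0; it meets the x-axis at x = 0 (among the integer gridlines).
Assembling these constraints gives the stated polynomial.

3*x^2 - x - 2*y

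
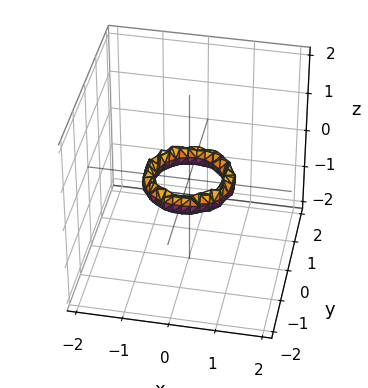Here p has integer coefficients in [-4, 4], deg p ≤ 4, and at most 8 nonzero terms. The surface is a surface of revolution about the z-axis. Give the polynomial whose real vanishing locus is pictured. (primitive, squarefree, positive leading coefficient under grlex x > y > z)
2*x^4 + 4*x^2*y^2 + 2*y^4 - 3*x^2 - 3*y^2 + 2*z^2 + 1

First, deg p = 4.
Then, by symmetry, every cross-section ⟂ z is a circle, so x, y appear only via x² + y².
Next, checking where it meets the axes: among the integer gridlines, it crosses the y-axis at y ∈ {-1, 1}; the x-axis gridline crossings are at x ∈ {-1, 1}; a circular section at z = 0 has radius between 0 and 1; the surface avoids every integer z-axis point in the box.
Finally, putting this together gives p.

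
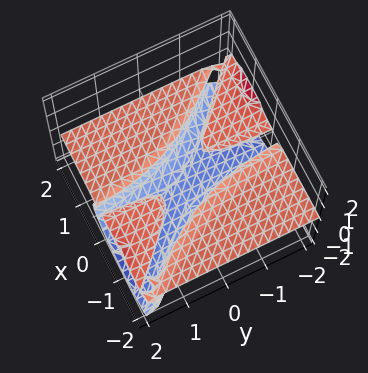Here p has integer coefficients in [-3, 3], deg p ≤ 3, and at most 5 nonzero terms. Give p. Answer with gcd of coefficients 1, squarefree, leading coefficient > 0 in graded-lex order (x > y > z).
The degree is 3 — no degree-2 surface has this shape.
From the axis intercepts and sections: the visible x-axis segment lies entirely on the surface; the visible y-axis segment lies entirely on the surface.
These observations pin down the coefficients.

x^2*z + x*y*z + 2*z^3 + 3*z^2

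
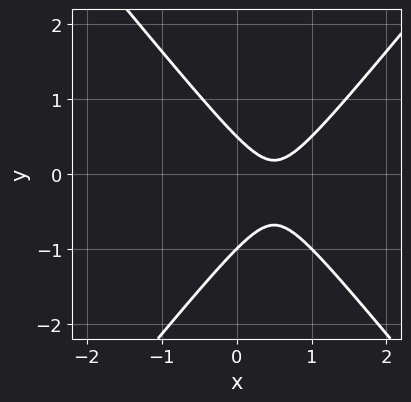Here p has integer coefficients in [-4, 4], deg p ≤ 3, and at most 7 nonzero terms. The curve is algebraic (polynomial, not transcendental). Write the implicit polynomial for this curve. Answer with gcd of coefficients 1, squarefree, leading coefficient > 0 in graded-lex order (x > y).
3*x^2 - 2*y^2 - 3*x - y + 1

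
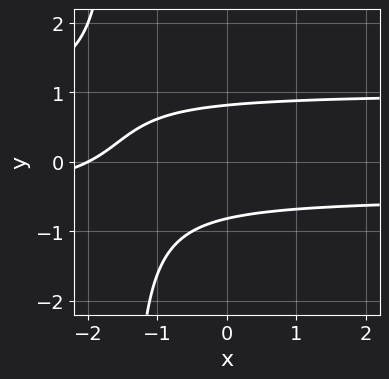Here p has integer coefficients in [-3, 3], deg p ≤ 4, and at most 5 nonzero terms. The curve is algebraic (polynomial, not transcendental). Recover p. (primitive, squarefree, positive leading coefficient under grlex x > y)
2*x*y^2 - x*y + 3*y^2 - x - 2

1. Degree: no degree-2 curve has this shape, so deg p = 3.
2. From the visible intercepts: one x-axis crossing is at x = -2.
3. Fitting integer coefficients to these (and the overall shape) gives p.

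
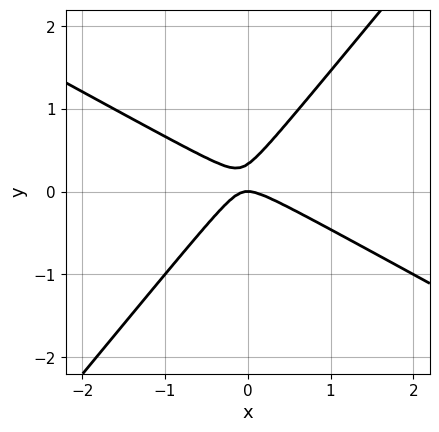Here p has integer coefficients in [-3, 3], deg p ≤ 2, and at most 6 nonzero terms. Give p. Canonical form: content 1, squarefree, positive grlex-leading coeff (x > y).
deg p = 2.
From the visible intercepts: it crosses the x-axis at the gridline x = 0; it meets the y-axis at y = 0 (among the integer gridlines).
Solving for integer coefficients yields p as stated.

2*x^2 + 2*x*y - 3*y^2 + y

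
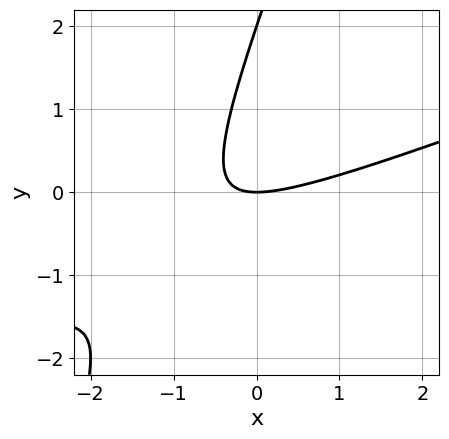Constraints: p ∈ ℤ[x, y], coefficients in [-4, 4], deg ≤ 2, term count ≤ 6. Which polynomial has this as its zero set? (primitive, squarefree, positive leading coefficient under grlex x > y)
1. deg p = 2. A generic line meets the curve in up to 2 points.
2. Against the integer gridlines: it meets the x-axis at x = 0 (among the integer gridlines); the y-axis gridline crossings are at y ∈ {0, 2}.
3. Solving for integer coefficients yields p as stated.

x^2 - 3*x*y + y^2 - 2*y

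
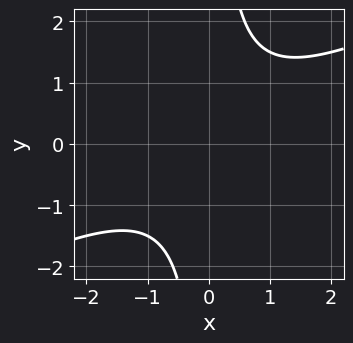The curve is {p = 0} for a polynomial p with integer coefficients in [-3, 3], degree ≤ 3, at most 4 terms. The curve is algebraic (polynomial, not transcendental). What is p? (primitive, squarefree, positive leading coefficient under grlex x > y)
Degree: the shape is more complex than any degree-1 curve, so deg p = 2.
Against the integer gridlines: no x-intercept at any integer in the box; no y-intercept at any integer in the box.
Putting this together gives p.

x^2 - 2*x*y + 2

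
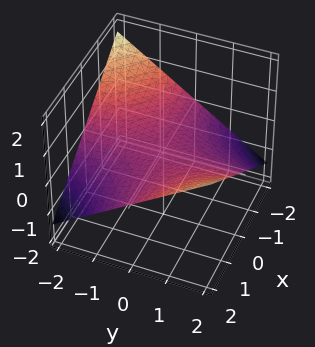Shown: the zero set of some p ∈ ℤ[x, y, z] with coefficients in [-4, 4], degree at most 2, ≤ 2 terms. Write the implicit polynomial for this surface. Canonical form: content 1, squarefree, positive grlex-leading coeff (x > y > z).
1. Degree: a hyperbolic paraboloid; a quadric, so deg p = 2.
2. From the visible intercepts: it meets the z-axis at z = 0 (among the integer gridlines); every point of the y-axis in the box is on the surface; the visible x-axis segment lies entirely on the surface.
3. Solving for integer coefficients yields p as stated.

x*y - 3*z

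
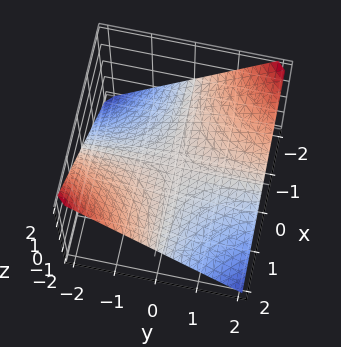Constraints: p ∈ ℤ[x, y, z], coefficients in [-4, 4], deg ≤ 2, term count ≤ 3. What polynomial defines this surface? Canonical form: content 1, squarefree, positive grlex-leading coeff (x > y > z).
First, the degree is 2 — a saddle surface; a quadric.
Then, from the visible intercepts: every point of the x-axis in the box is on the surface; the visible y-axis segment lies entirely on the surface; it crosses the z-axis at the gridline z = 0.
Finally, assembling these constraints gives the stated polynomial.

x*y + 2*z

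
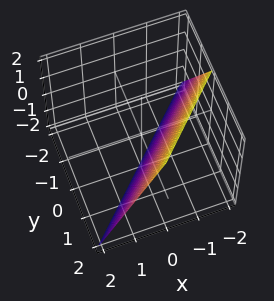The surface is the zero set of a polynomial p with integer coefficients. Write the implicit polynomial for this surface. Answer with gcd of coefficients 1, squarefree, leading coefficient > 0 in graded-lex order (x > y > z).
2*x - 2*y + z + 2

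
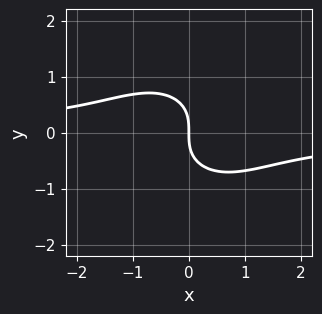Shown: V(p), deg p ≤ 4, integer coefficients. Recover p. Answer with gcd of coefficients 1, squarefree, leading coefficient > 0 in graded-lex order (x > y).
(a) Degree: no degree-2 curve has this shape, so deg p = 3.
(b) Observable constraints: it crosses the y-axis at the gridline y = 0; it meets the x-axis at x = 0 (among the integer gridlines).
(c) Assembling these constraints gives the stated polynomial.

x^2*y + y^3 + x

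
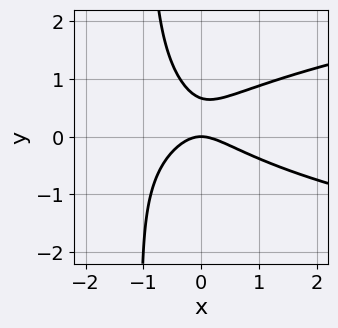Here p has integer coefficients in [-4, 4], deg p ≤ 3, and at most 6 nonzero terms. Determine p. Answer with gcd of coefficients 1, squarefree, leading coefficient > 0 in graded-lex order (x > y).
First, the degree is 3 — a generic line meets the curve in up to 3 points.
Then, from the visible intercepts: it crosses the y-axis at the gridline y = 0; it crosses the x-axis at the gridline x = 0.
Finally, fitting integer coefficients to these (and the overall shape) gives p.

3*x*y^2 - 2*x^2 - x*y + 3*y^2 - 2*y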